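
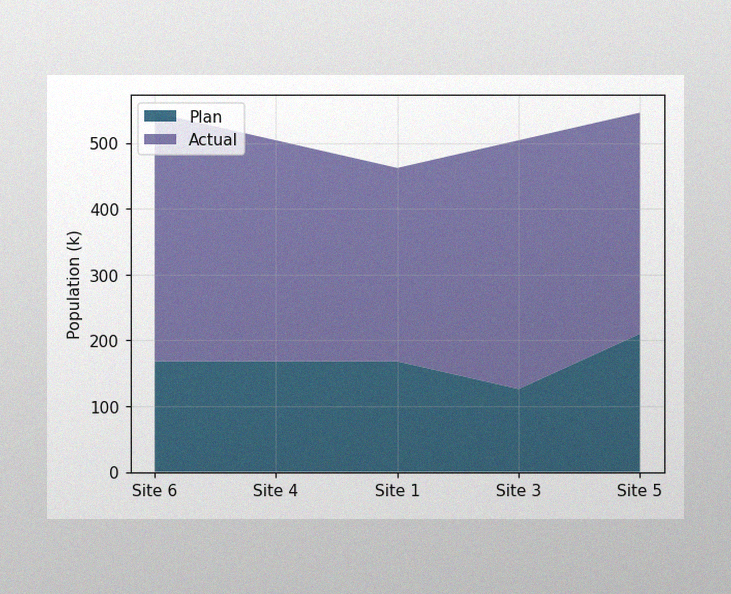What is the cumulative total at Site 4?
The image has some photo noise and uneven lighting. The stacked total at Site 4 reaches 504k.

504k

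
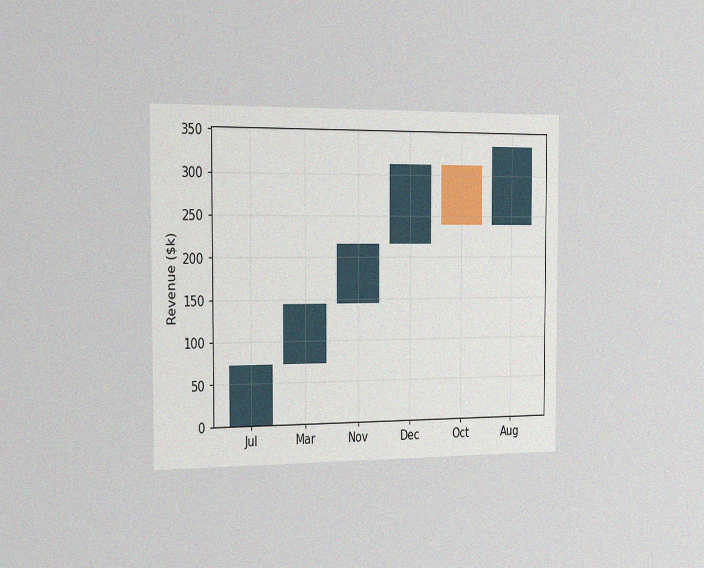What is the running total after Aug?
$336k

The chart is viewed slightly from the left, with some photo noise. After Aug the running total reaches $336k.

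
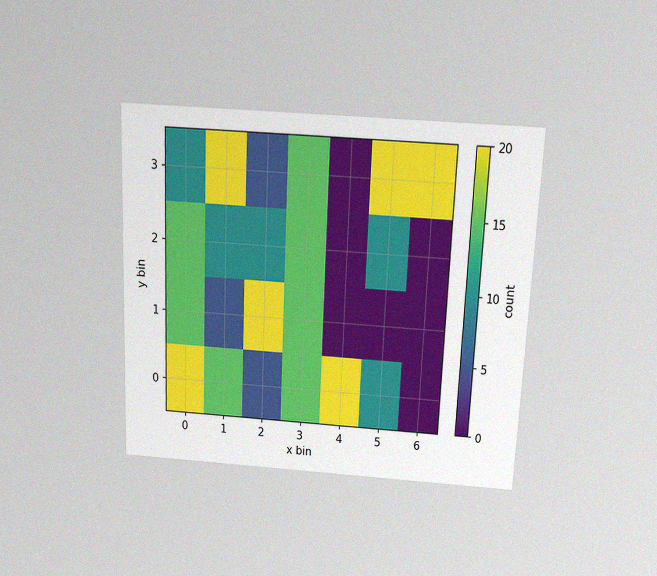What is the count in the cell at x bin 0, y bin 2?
15

The chart is tilted about 2° clockwise and viewed slightly from above, with some photo noise. Matching the cell (0, 2) against the colorbar gives 15.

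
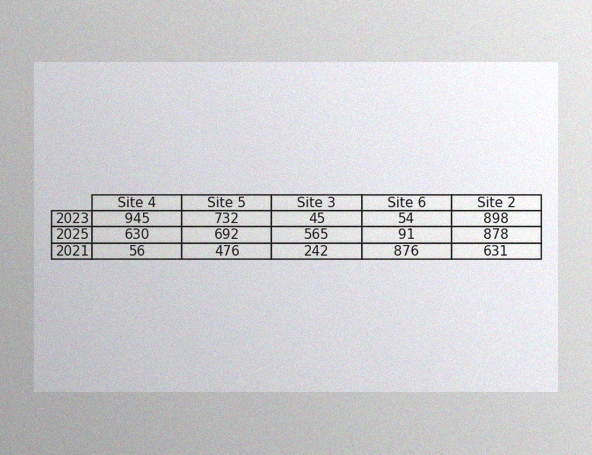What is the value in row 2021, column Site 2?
The image has some photo noise and uneven lighting. The (2021, Site 2) cell reads 631.

631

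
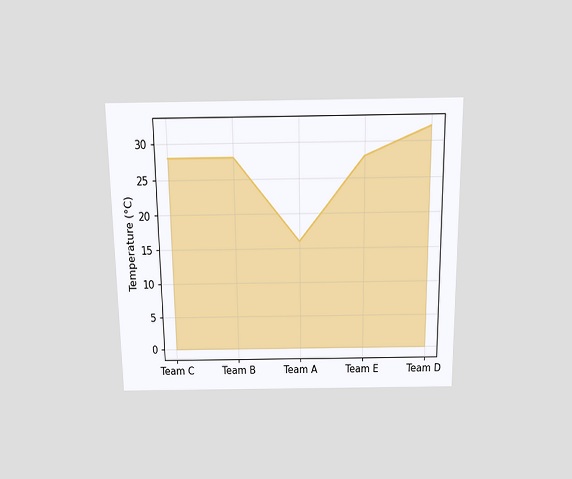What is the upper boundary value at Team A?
16°C

The chart is viewed slightly from above. At Team A the upper boundary is at 16°C.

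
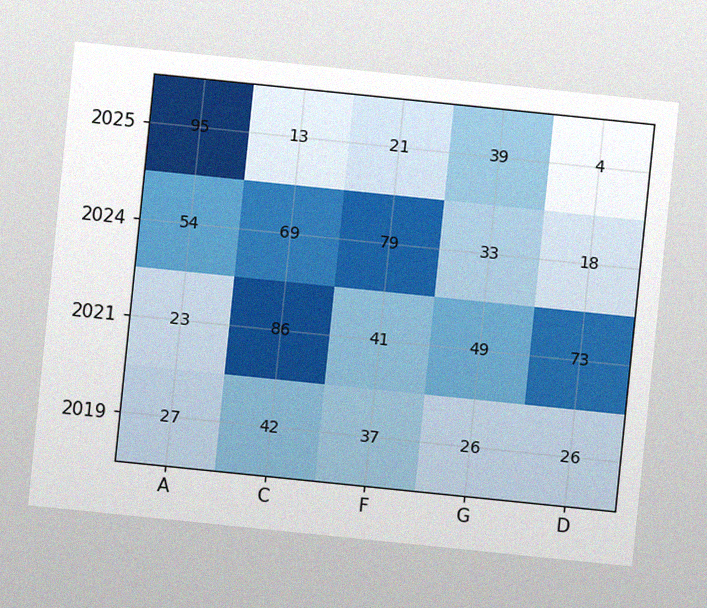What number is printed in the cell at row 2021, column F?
41

The chart is tilted about 6° clockwise, with some photo noise. The (2021, F) cell reads 41.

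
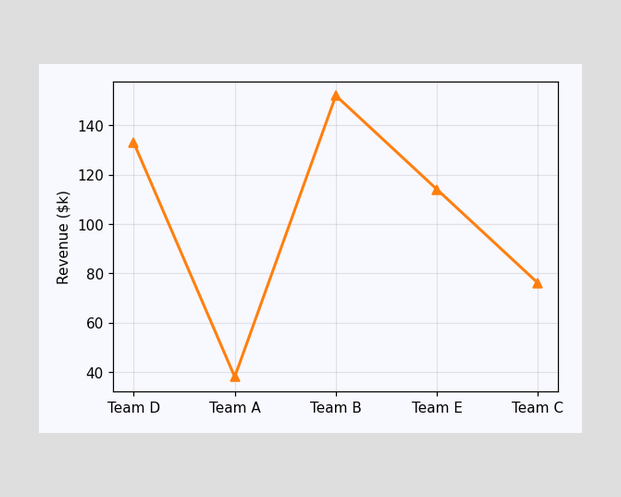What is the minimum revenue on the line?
$38k

The lowest point is at Team A, and reading across to the y-axis gives $38k.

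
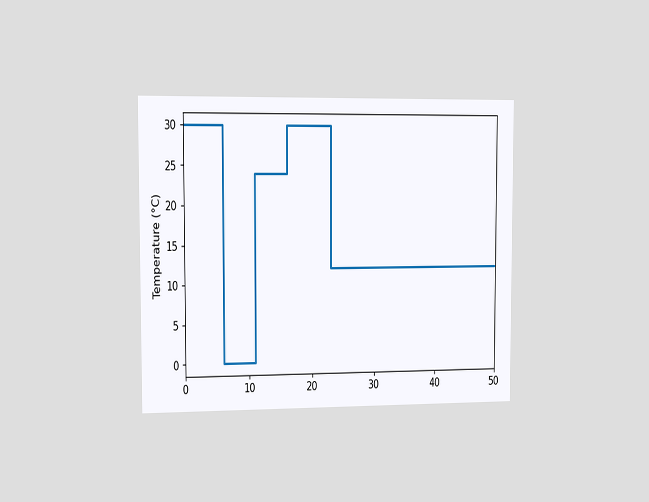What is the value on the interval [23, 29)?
The chart is viewed slightly from the left. On [23, 29) the step sits at 12°C.

12°C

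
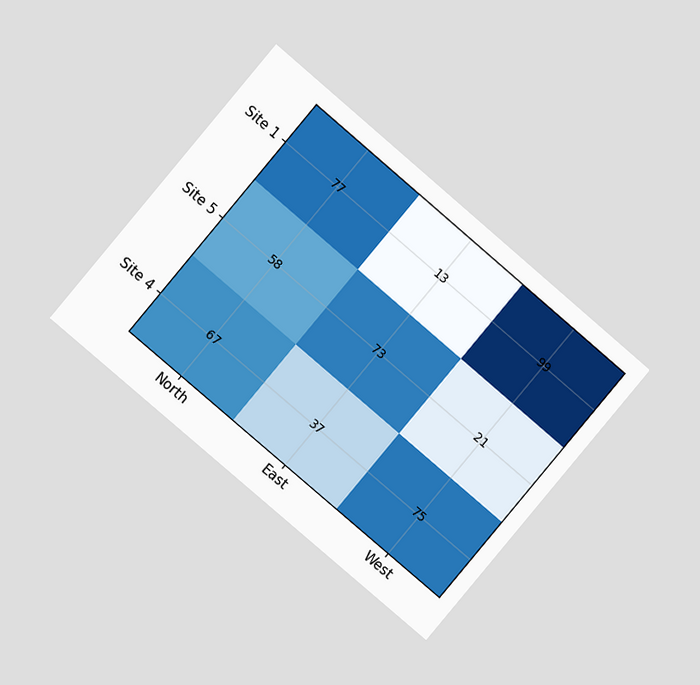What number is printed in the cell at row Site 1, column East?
The chart is tilted about 40° clockwise and viewed at a slight angle. The (Site 1, East) cell reads 13.

13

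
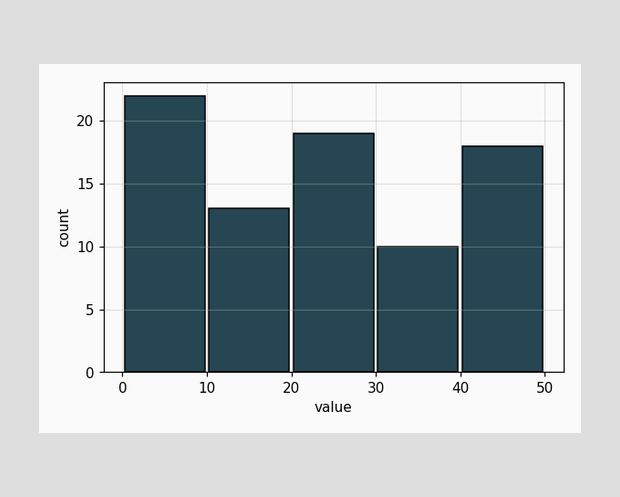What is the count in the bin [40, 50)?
18

The [40, 50) bin has height 18.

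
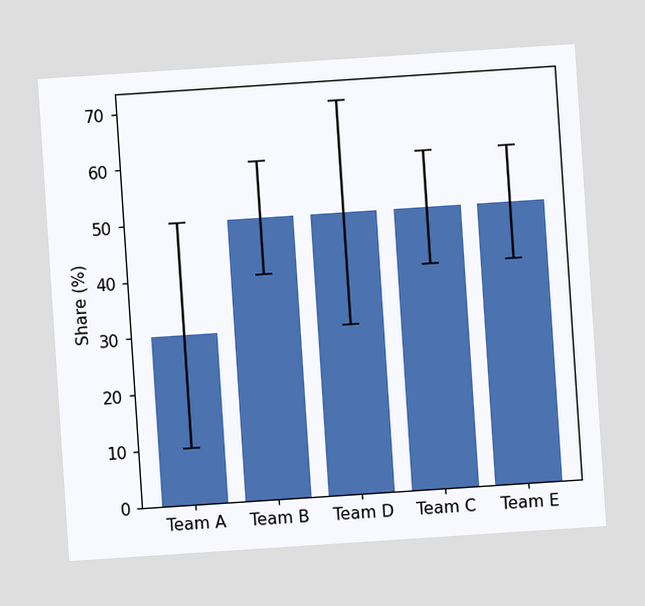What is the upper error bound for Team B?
The chart is tilted about 4° counter-clockwise. The Team B bar's upper whisker reaches 60%.

60%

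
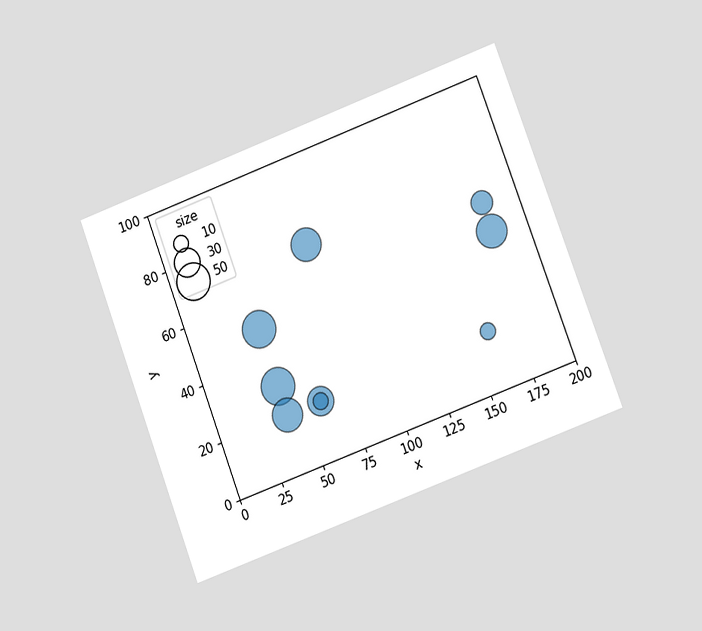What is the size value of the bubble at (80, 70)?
40

The chart is tilted about 21° counter-clockwise and viewed at a slight angle. Matching the bubble at (80, 70) against the size legend gives 40.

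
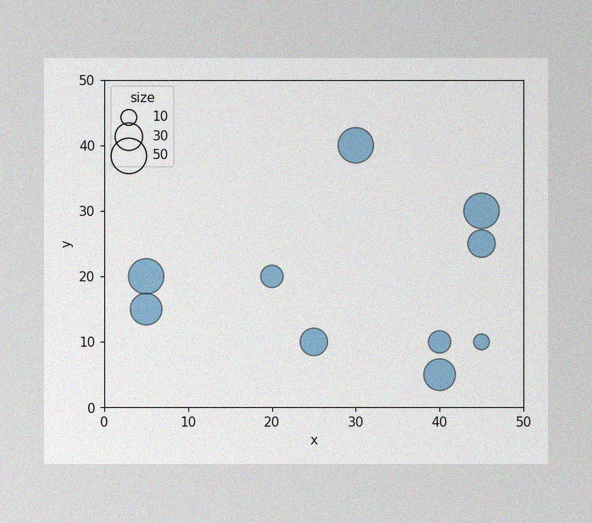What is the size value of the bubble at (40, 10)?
The image has some photo noise and uneven lighting. Matching the bubble at (40, 10) against the size legend gives 20.

20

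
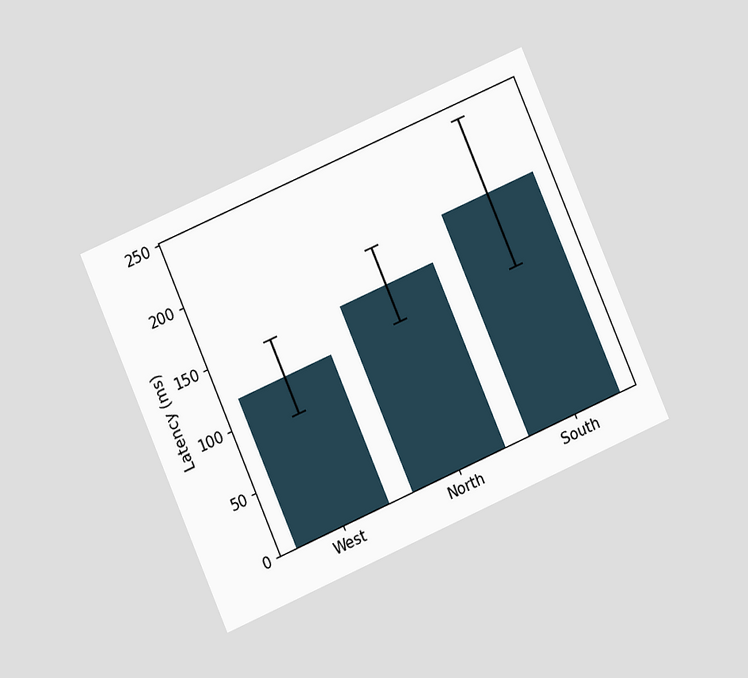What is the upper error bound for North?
180ms

The chart is tilted about 23° counter-clockwise and viewed at a slight angle. The North bar's upper whisker reaches 180ms.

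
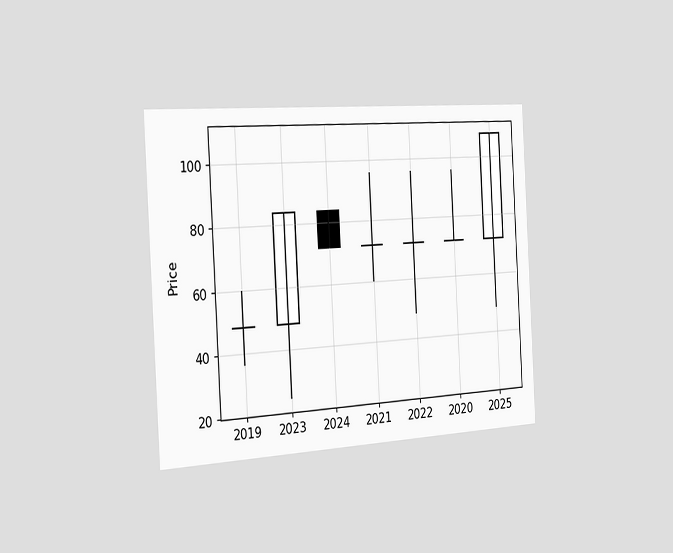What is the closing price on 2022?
72

The chart is tilted about 3° counter-clockwise and viewed slightly from the left. The 2022 candle closes at 72.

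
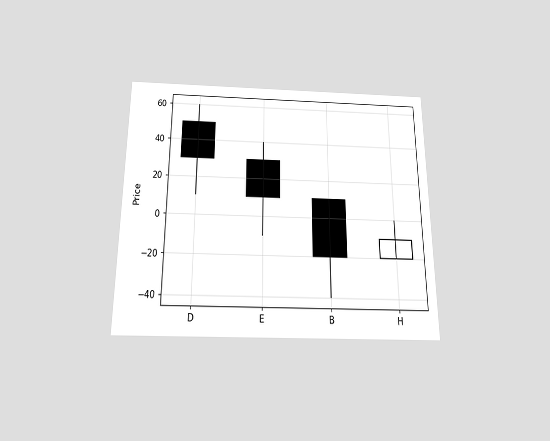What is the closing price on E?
The chart is viewed slightly from below. The E candle closes at 10.

10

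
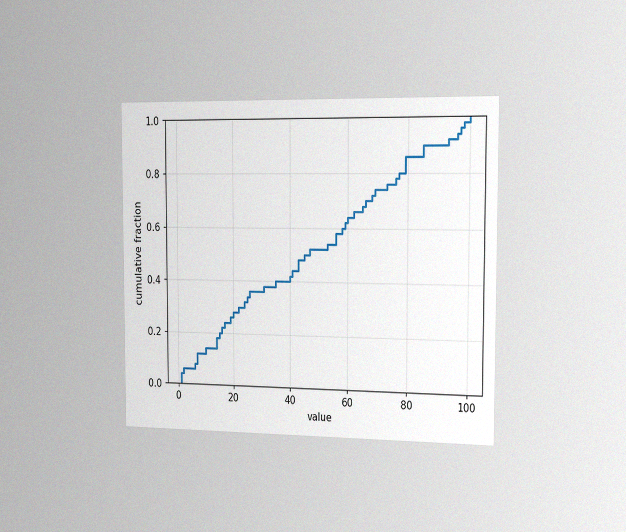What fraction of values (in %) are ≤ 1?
4%

The chart is viewed slightly from the right, with some photo noise. At x=1 the ECDF step is at 4%.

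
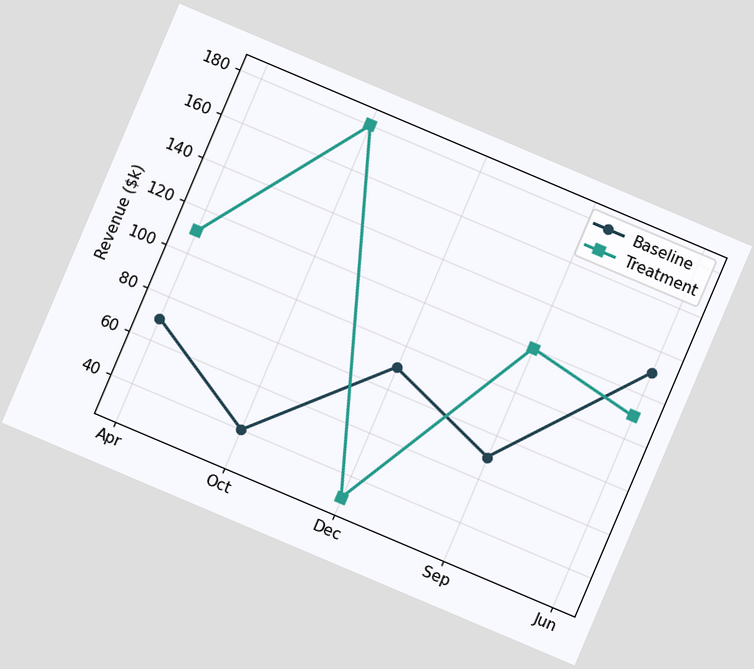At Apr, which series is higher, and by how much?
Treatment, by $40k

The chart is tilted about 23° clockwise. At Apr, Treatment sits above the other line by $40k.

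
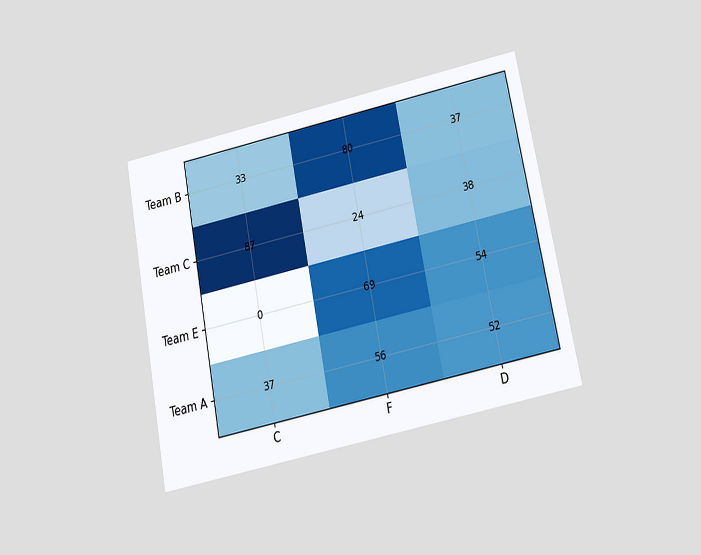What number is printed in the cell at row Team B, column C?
33

The chart is tilted about 11° counter-clockwise and viewed slightly from below. The (Team B, C) cell reads 33.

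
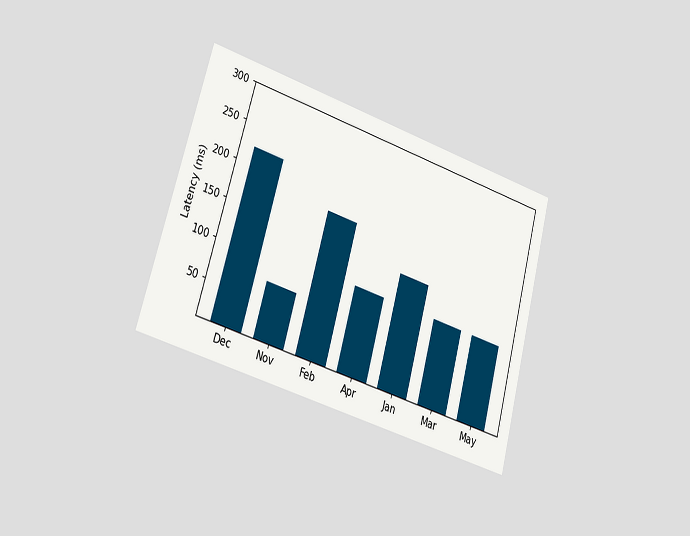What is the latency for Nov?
74ms

The chart is tilted about 16° clockwise and viewed slightly from the left. Reading along the chart's y-axis, the Nov bar reaches 74ms.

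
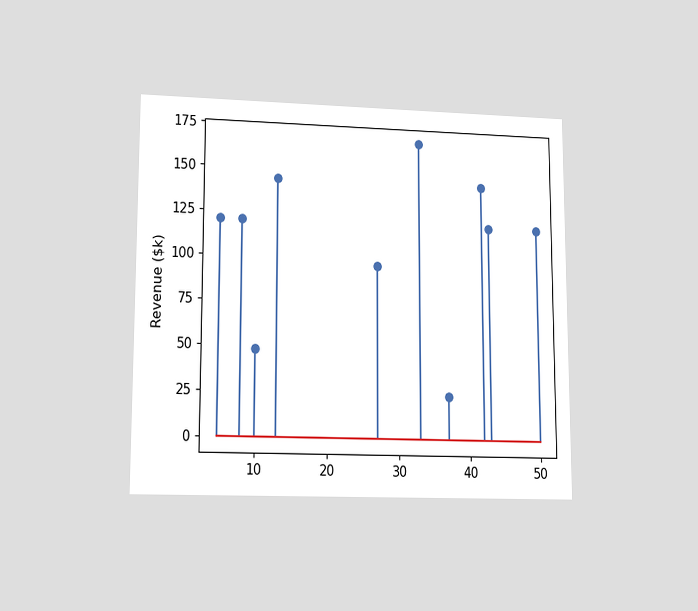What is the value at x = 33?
$168k

The chart is viewed at a slight angle. The stem at x=33 reaches $168k.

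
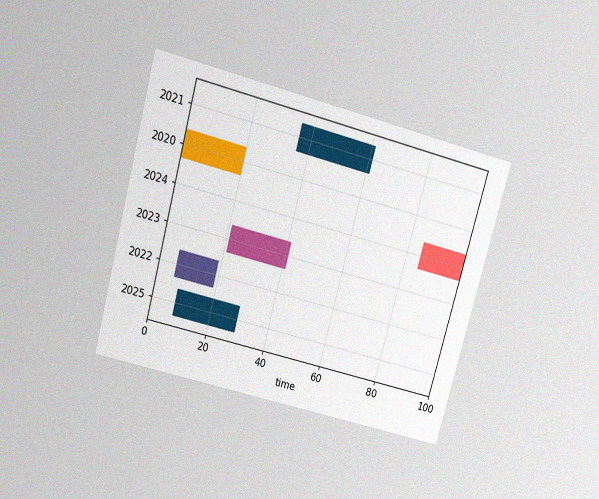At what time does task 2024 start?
The chart is tilted about 15° clockwise and viewed slightly from above, with some photo noise. The 2024 bar begins at t=85.

85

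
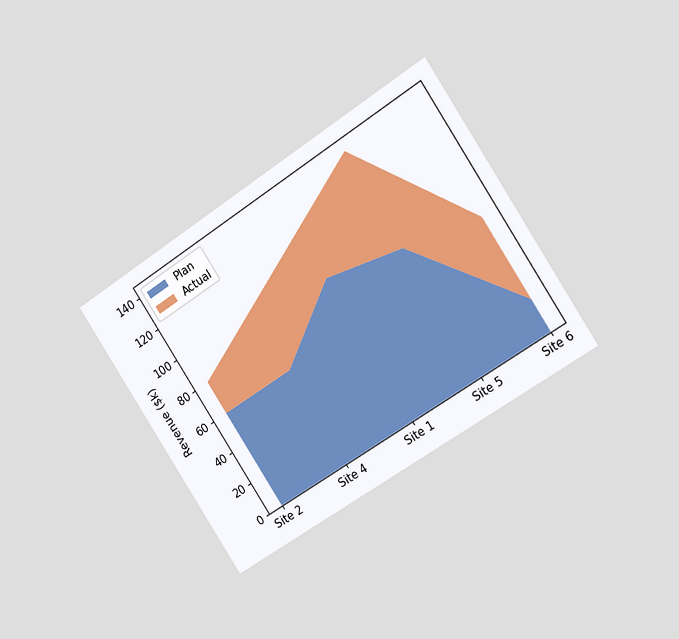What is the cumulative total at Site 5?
$140k

The chart is tilted about 33° counter-clockwise and viewed slightly from the right. The stacked total at Site 5 reaches $140k.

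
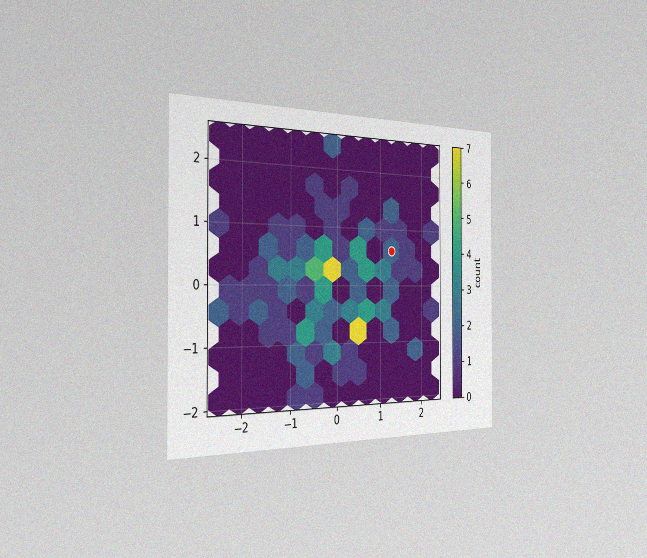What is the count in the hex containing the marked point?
The chart is viewed slightly from the left, with some photo noise. The marked hex reads 2 on the colorbar.

2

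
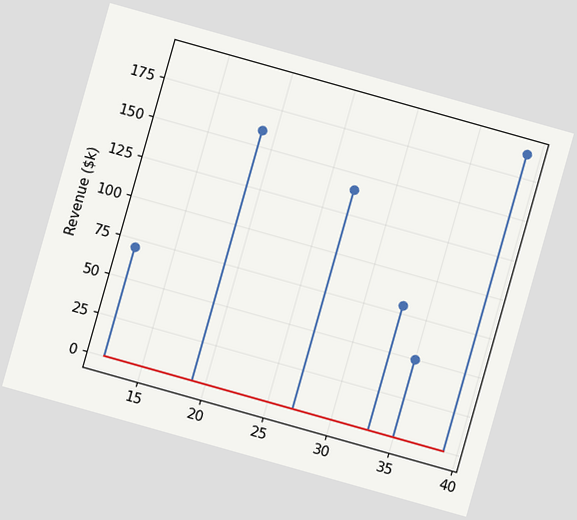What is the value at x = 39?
$190k

The chart is tilted about 16° clockwise. The stem at x=39 reaches $190k.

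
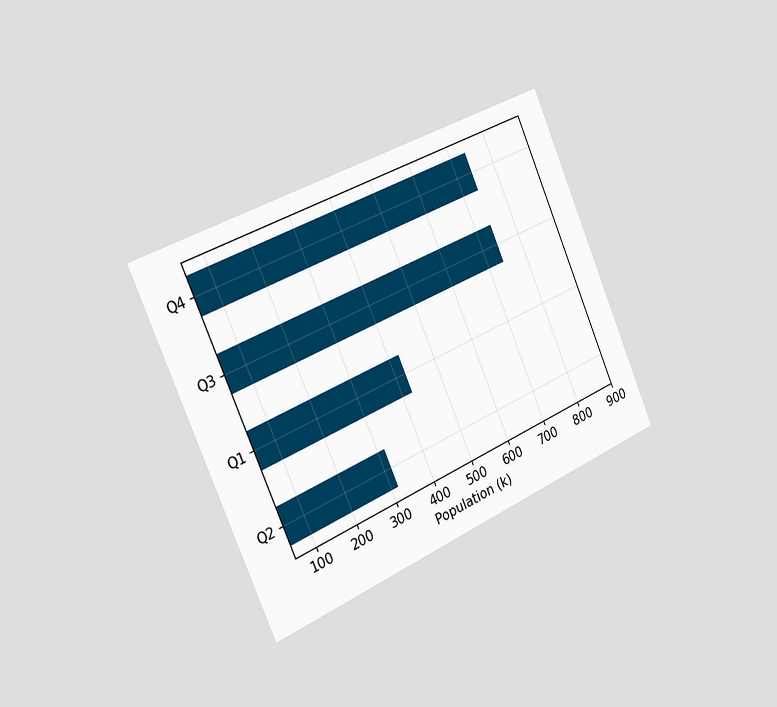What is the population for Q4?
742k

The chart is tilted about 24° counter-clockwise and viewed slightly from the left. Reading along the chart's x-axis, the Q4 bar reaches 742k.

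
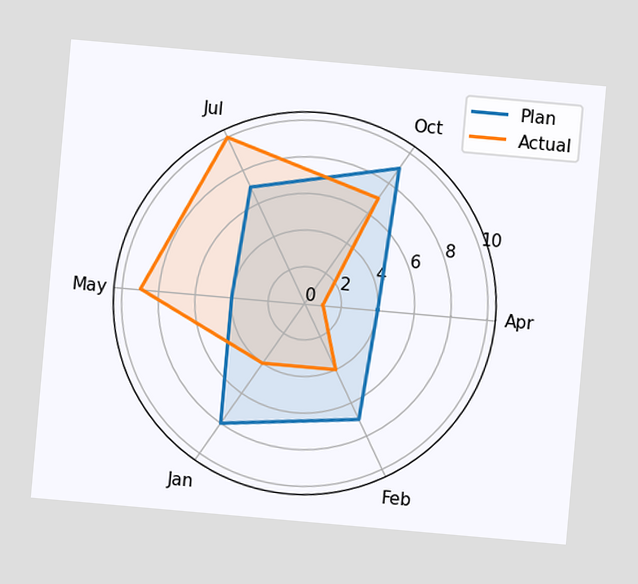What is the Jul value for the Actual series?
The chart is tilted about 5° clockwise. On the Jul axis, Actual reaches 10.

10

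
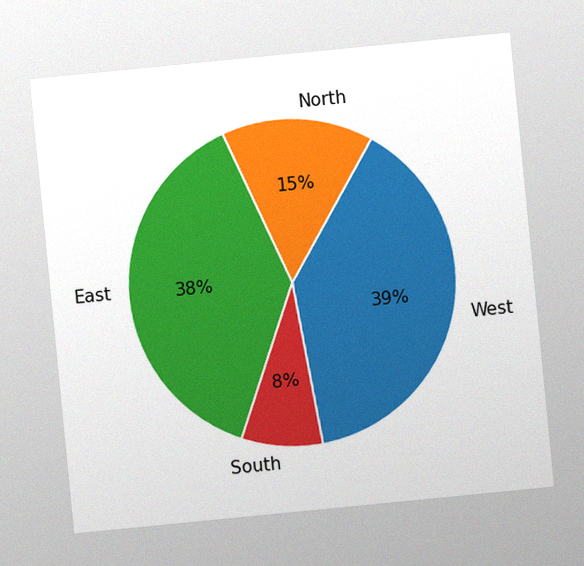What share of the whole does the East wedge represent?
The chart is tilted about 6° counter-clockwise, with some photo noise. The East slice takes up 38% of the pie.

38%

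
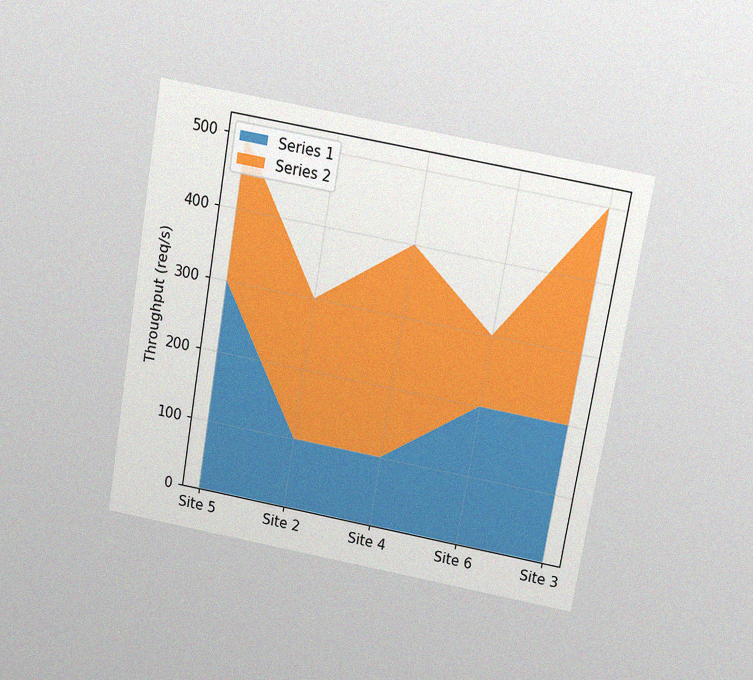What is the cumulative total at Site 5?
The chart is tilted about 10° clockwise and viewed slightly from above, with some photo noise. The stacked total at Site 5 reaches 500req/s.

500req/s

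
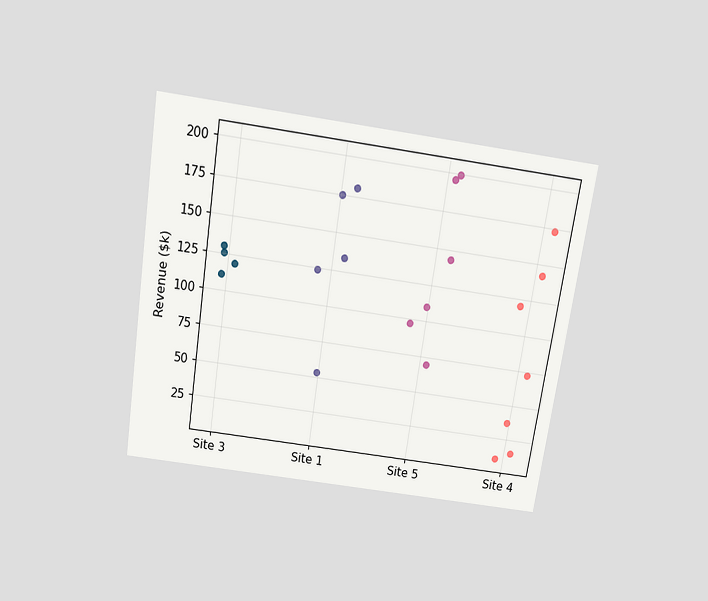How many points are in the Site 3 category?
4

The chart is tilted about 9° clockwise and viewed slightly from above. Counting the markers in the Site 3 column gives 4.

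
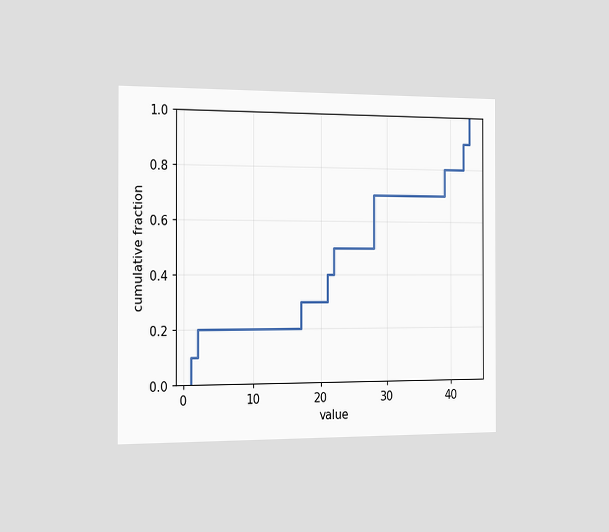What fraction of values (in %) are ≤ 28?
70%

The chart is viewed slightly from the left. At x=28 the ECDF step is at 70%.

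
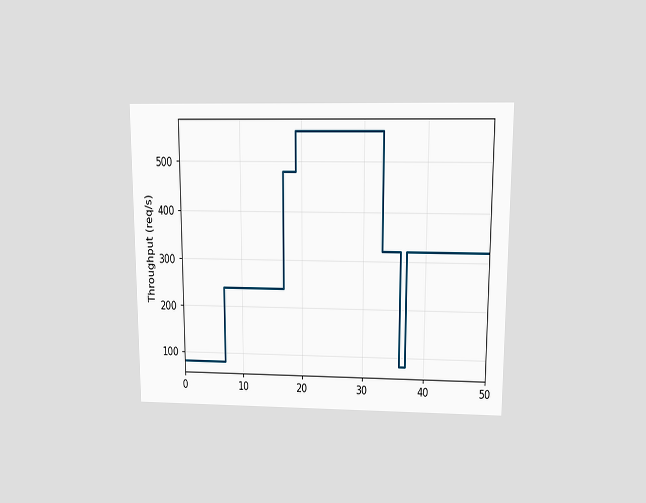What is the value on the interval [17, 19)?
The chart is viewed slightly from above. On [17, 19) the step sits at 480req/s.

480req/s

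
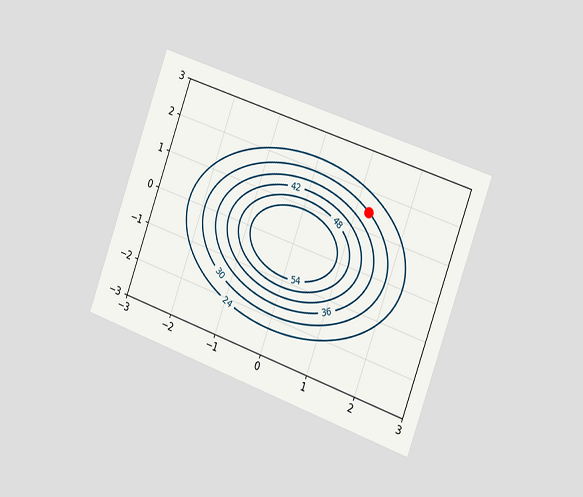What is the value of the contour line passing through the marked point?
The chart is tilted about 20° clockwise and viewed slightly from the right. The marked point sits on the contour labelled 30.

30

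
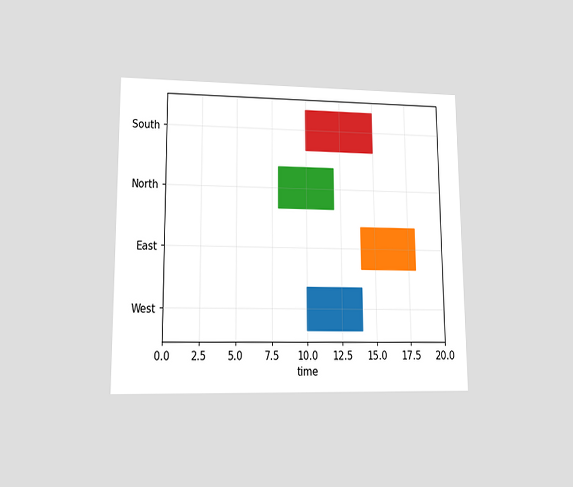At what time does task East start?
The chart is viewed at a slight angle. The East bar begins at t=14.

14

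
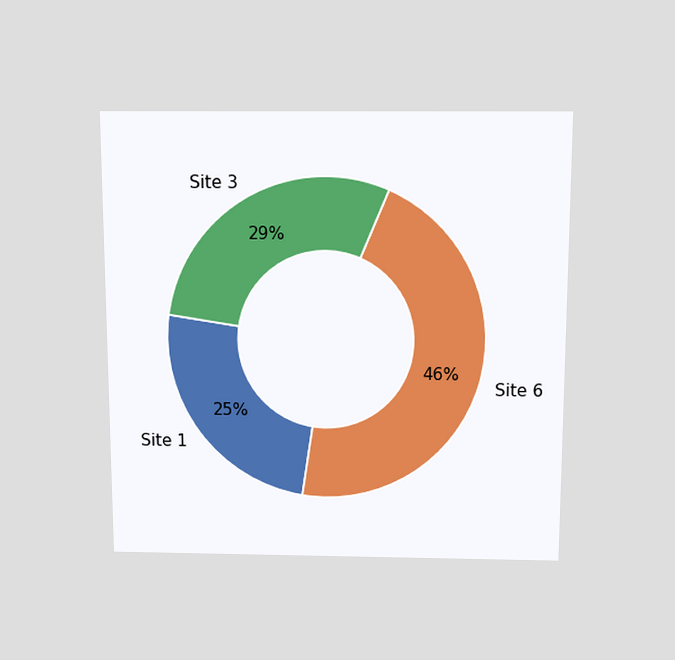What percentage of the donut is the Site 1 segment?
The chart is viewed slightly from above. The Site 1 segment takes up 25% of the ring.

25%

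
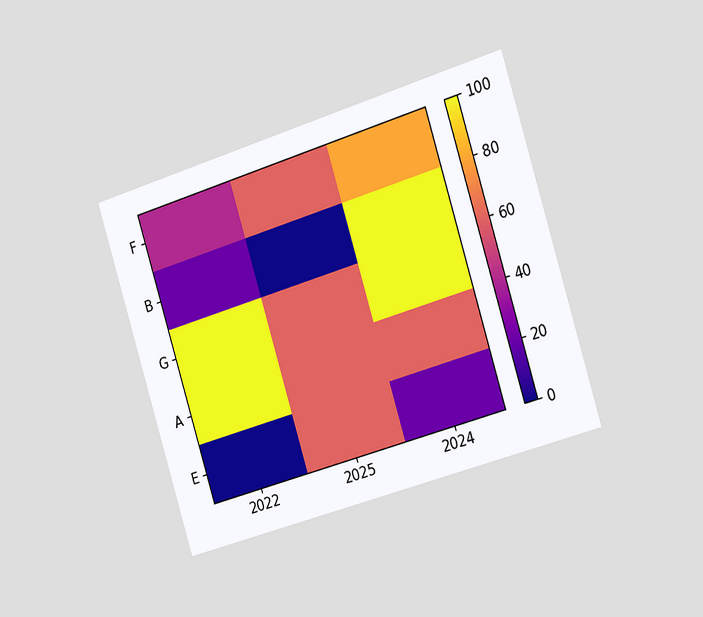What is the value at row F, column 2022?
40

The chart is tilted about 17° counter-clockwise and viewed slightly from the right. Matching cell (F, 2022) against the colorbar gives 40.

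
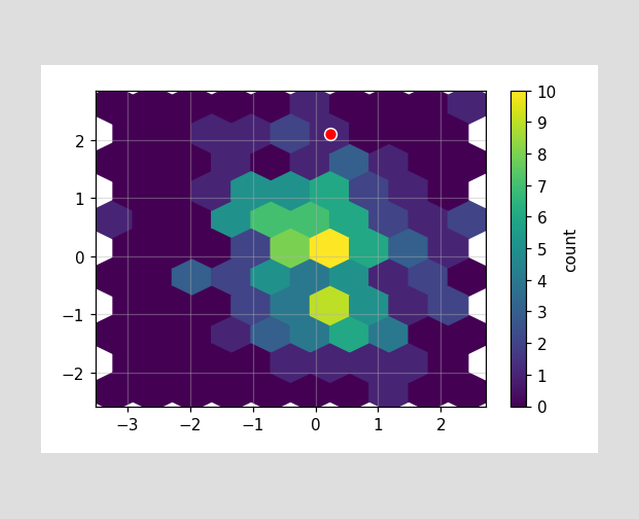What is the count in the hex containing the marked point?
The marked hex reads 1 on the colorbar.

1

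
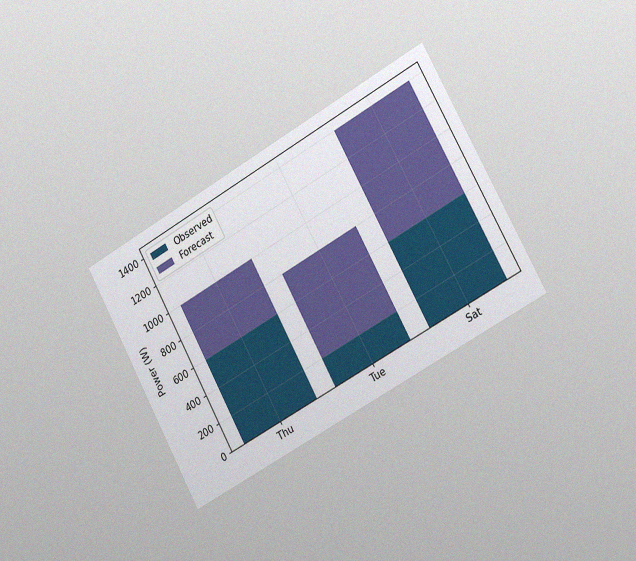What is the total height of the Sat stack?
1400W

The chart is tilted about 29° counter-clockwise and viewed slightly from the right, with some photo noise. The Sat stack's top reaches 1400W on the y-axis.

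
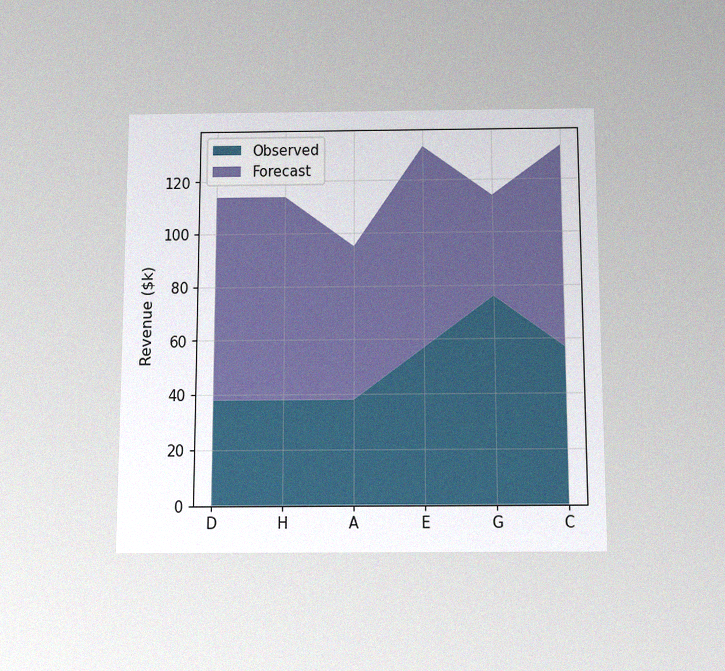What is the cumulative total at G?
The chart is viewed slightly from below, with some photo noise. The stacked total at G reaches $114k.

$114k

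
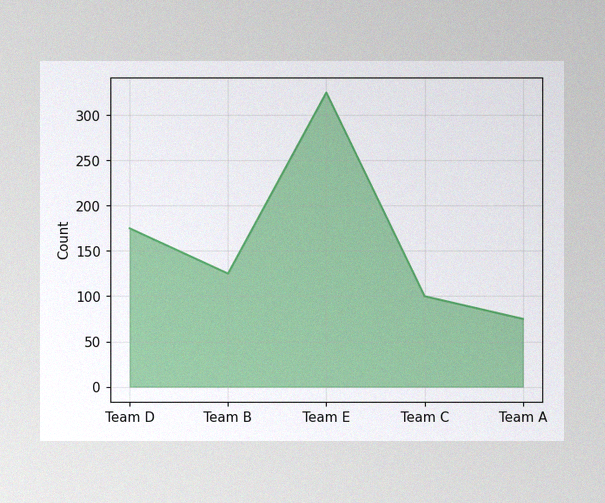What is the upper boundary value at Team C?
100

The image has some photo noise and uneven lighting. At Team C the upper boundary is at 100.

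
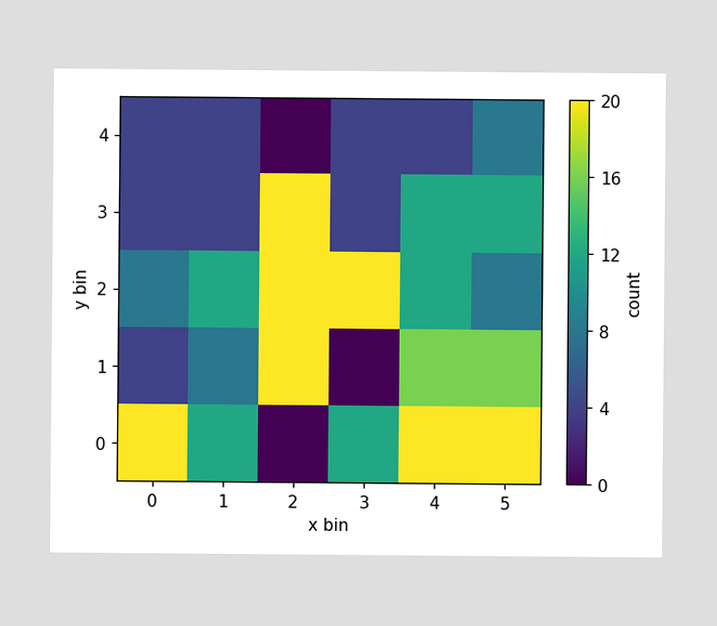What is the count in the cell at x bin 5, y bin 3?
12

Matching the cell (5, 3) against the colorbar gives 12.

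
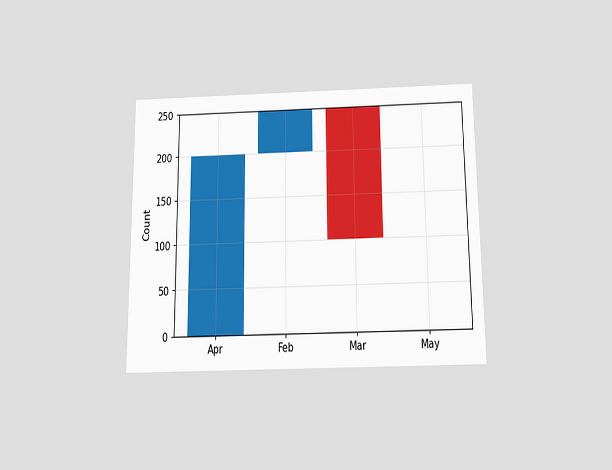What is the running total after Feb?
The chart is viewed slightly from below. After Feb the running total reaches 250.

250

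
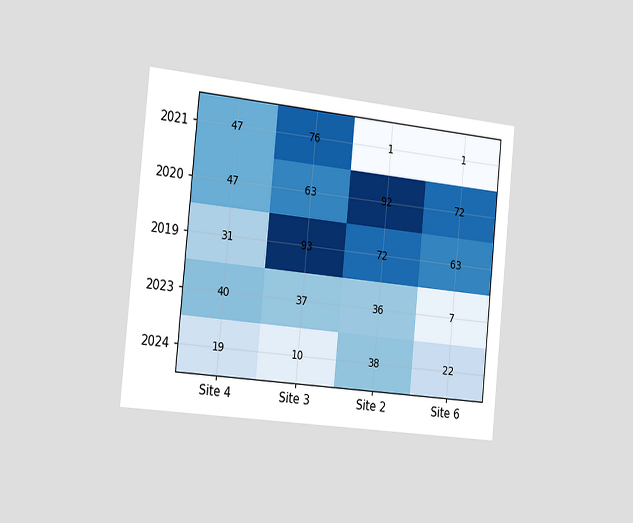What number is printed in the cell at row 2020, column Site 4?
The chart is tilted about 6° clockwise and viewed slightly from the left. The (2020, Site 4) cell reads 47.

47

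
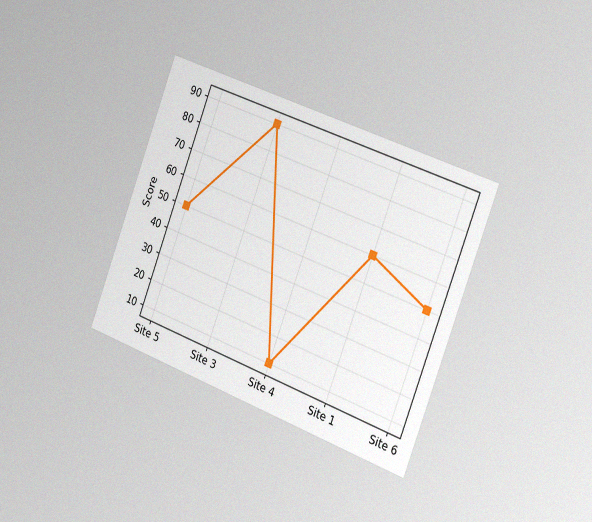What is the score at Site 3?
The chart is tilted about 21° clockwise and viewed slightly from the right, with some photo noise. At Site 3, the line is at 90.

90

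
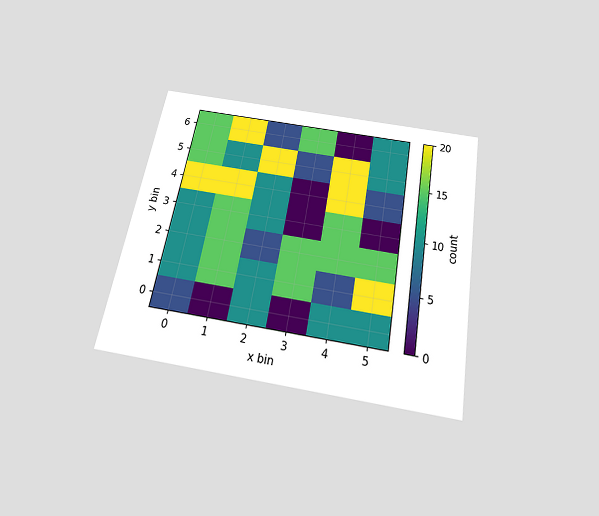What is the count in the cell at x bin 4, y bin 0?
The chart is tilted about 10° clockwise and viewed slightly from below. Matching the cell (4, 0) against the colorbar gives 10.

10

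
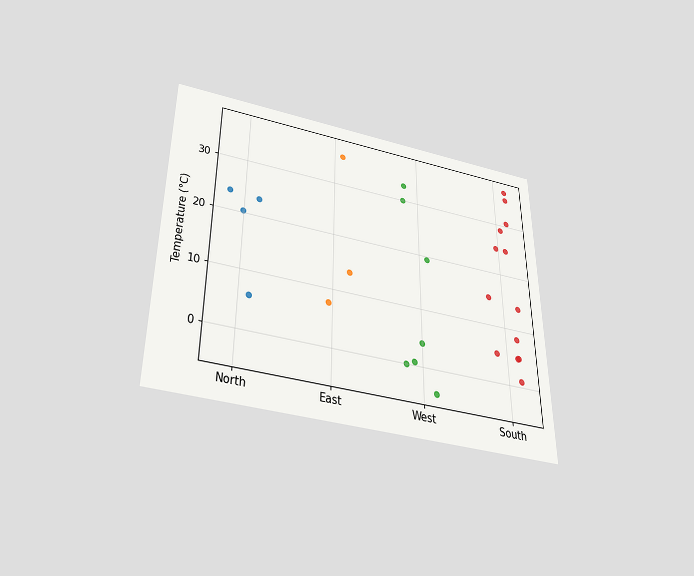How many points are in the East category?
3

The chart is viewed slightly from below. Counting the markers in the East column gives 3.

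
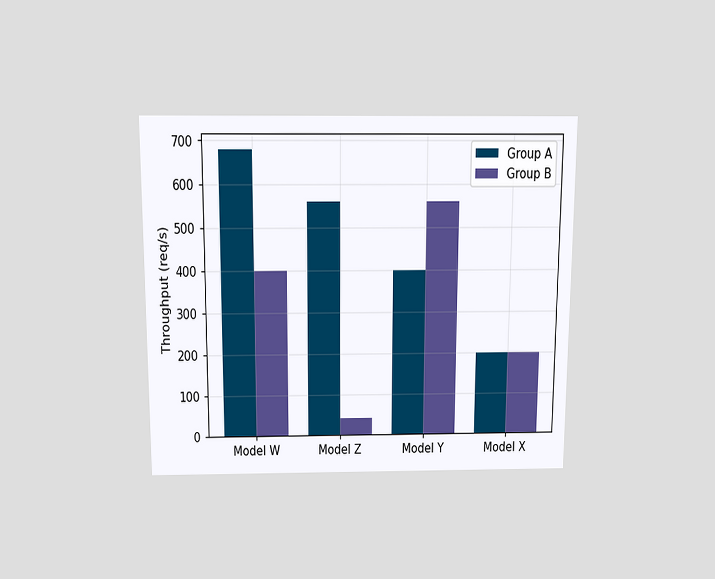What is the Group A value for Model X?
The chart is viewed slightly from above. The Group A bar at Model X reaches 200req/s on the y-axis.

200req/s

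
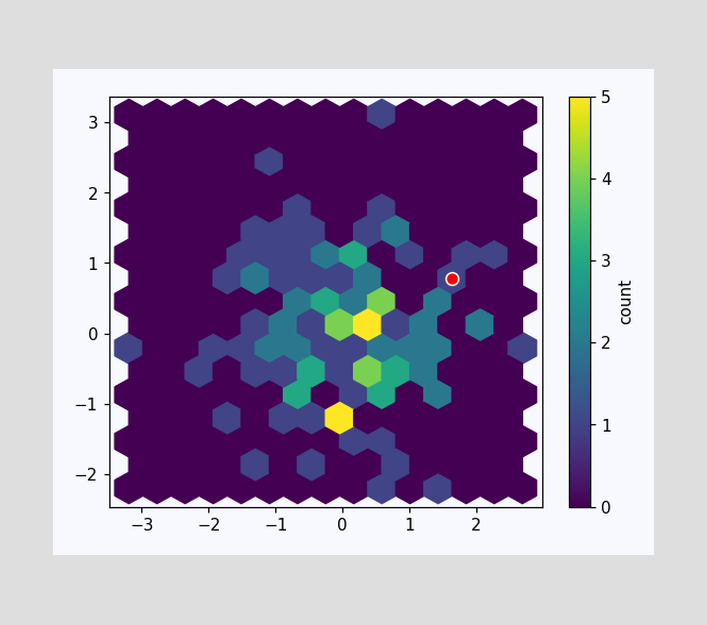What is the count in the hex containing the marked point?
1

The marked hex reads 1 on the colorbar.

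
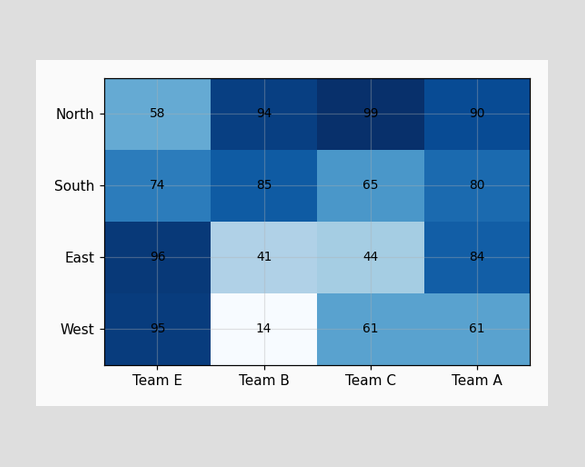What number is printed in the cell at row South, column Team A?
The (South, Team A) cell reads 80.

80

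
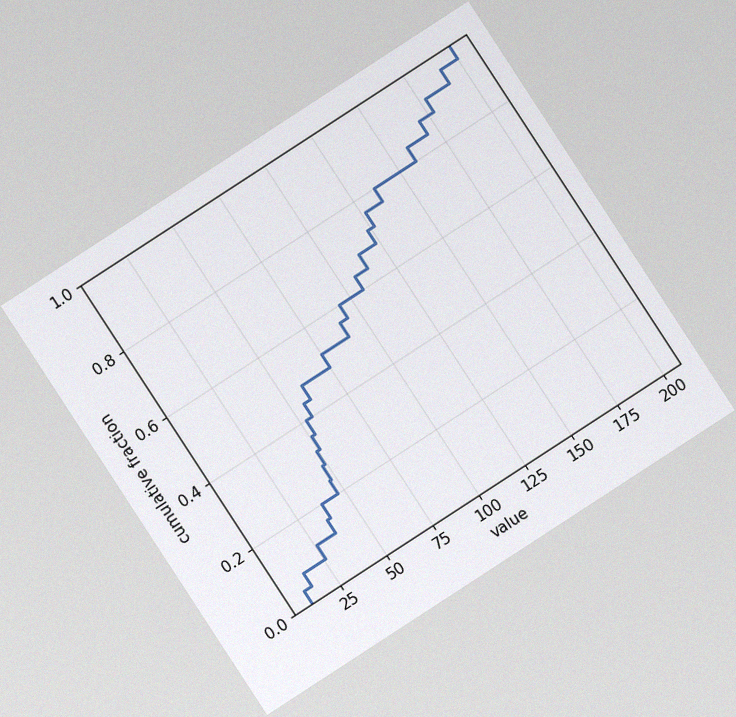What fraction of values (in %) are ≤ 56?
44%

The chart is tilted about 33° counter-clockwise, with some photo noise. At x=56 the ECDF step is at 44%.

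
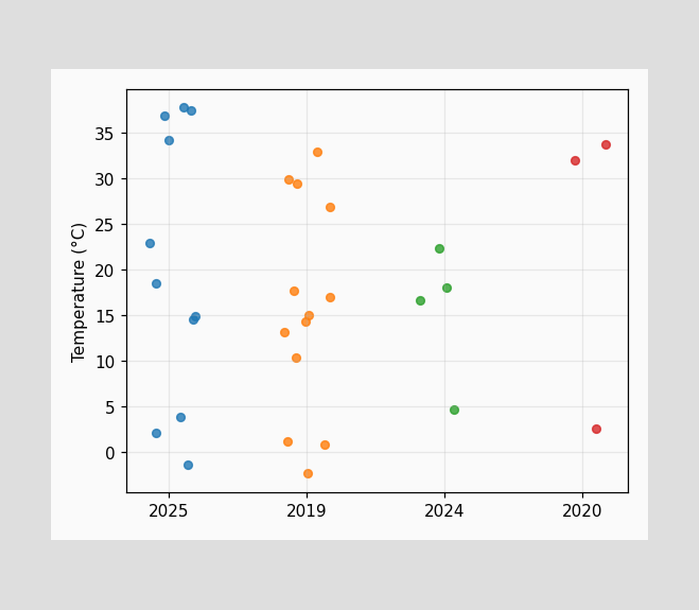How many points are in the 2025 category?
Counting the markers in the 2025 column gives 11.

11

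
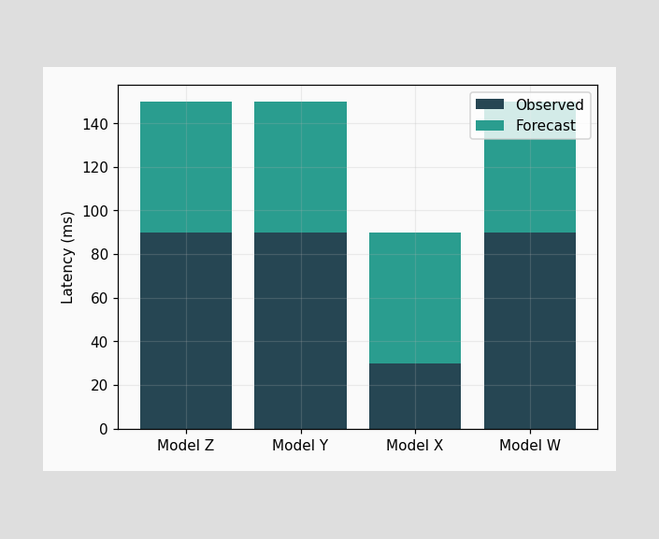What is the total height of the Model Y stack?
150ms

The Model Y stack's top reaches 150ms on the y-axis.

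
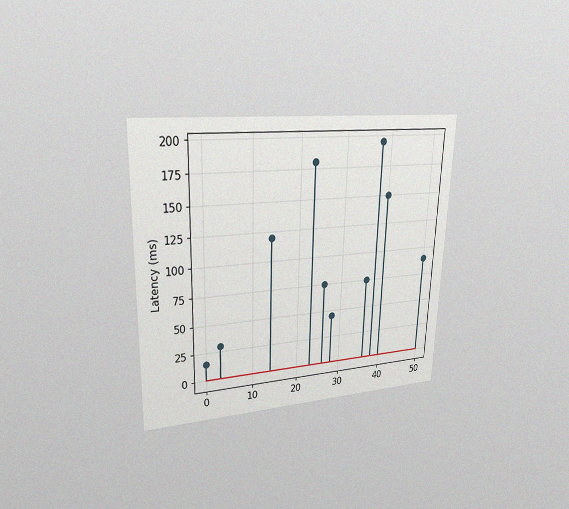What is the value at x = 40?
150ms

The chart is viewed at a slight angle, with some photo noise. The stem at x=40 reaches 150ms.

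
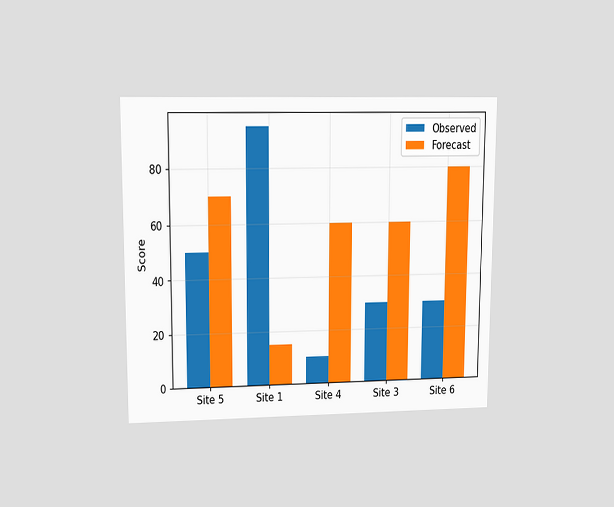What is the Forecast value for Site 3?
60

The chart is viewed at a slight angle. The Forecast bar at Site 3 reaches 60 on the y-axis.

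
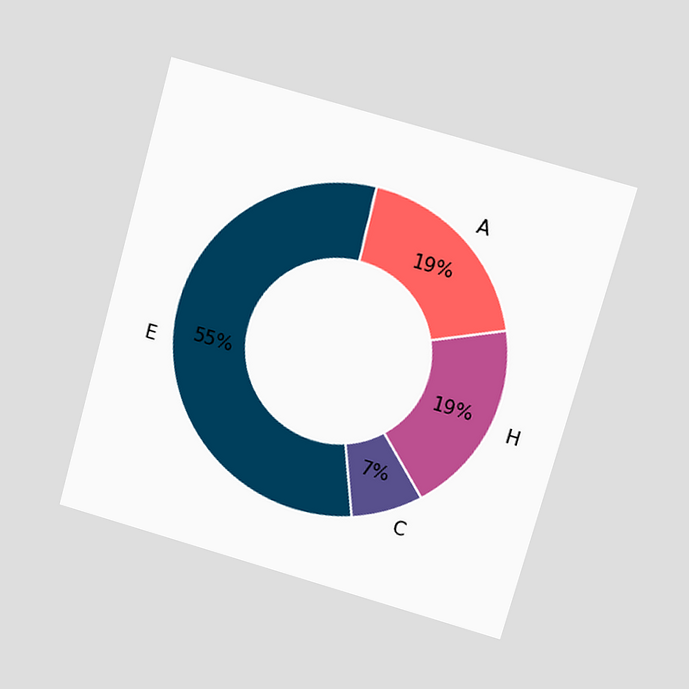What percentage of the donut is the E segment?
The chart is tilted about 15° clockwise and viewed at a slight angle. The E segment takes up 55% of the ring.

55%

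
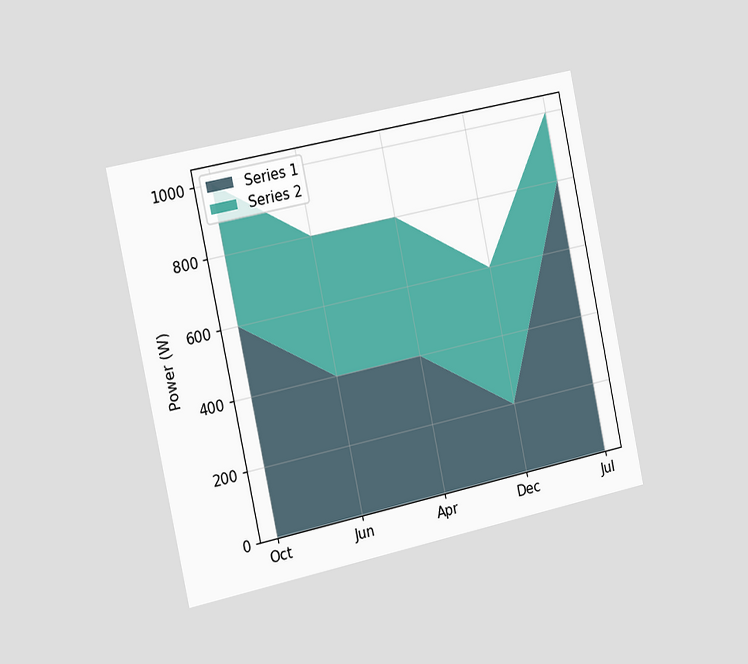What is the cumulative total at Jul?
The chart is tilted about 12° counter-clockwise and viewed slightly from the left. The stacked total at Jul reaches 1000W.

1000W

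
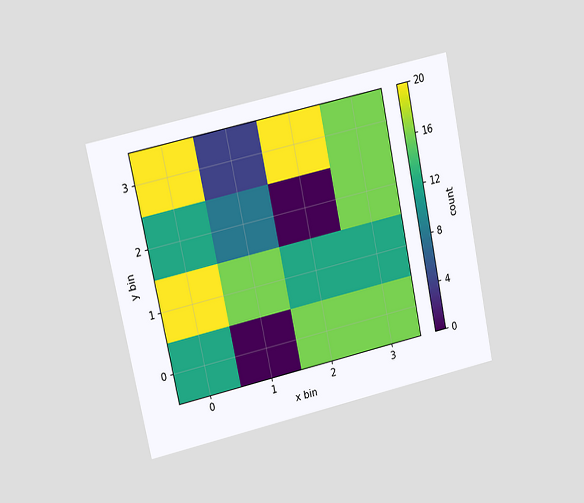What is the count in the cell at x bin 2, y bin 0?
16

The chart is tilted about 12° counter-clockwise and viewed at a slight angle. Matching the cell (2, 0) against the colorbar gives 16.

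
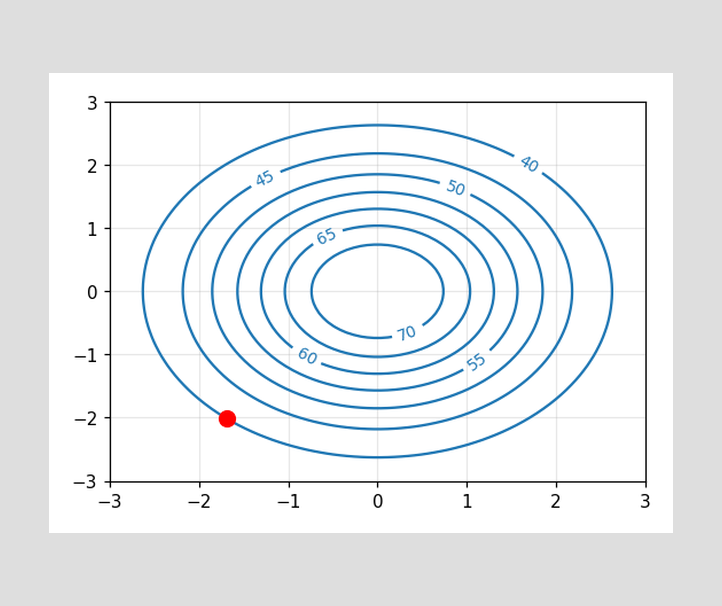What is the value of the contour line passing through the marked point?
The marked point sits on the contour labelled 40.

40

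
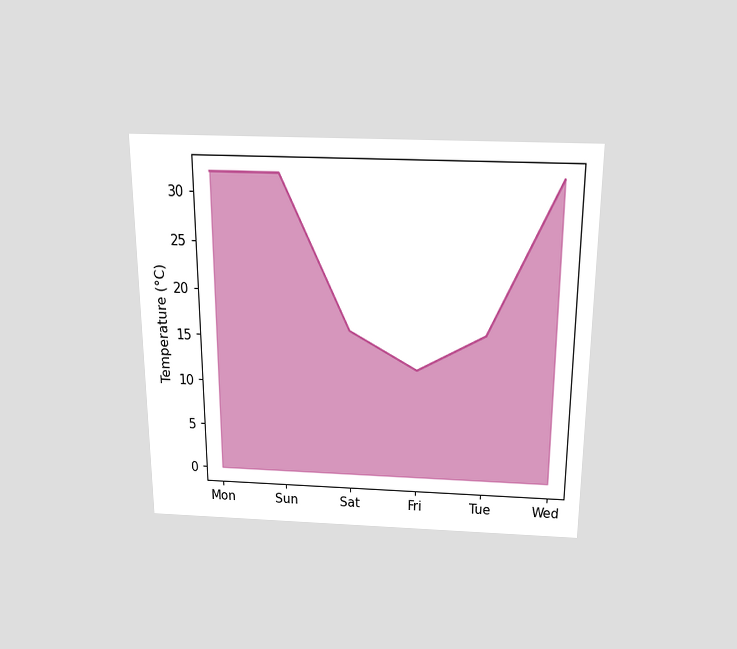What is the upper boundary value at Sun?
32°C

The chart is viewed slightly from above. At Sun the upper boundary is at 32°C.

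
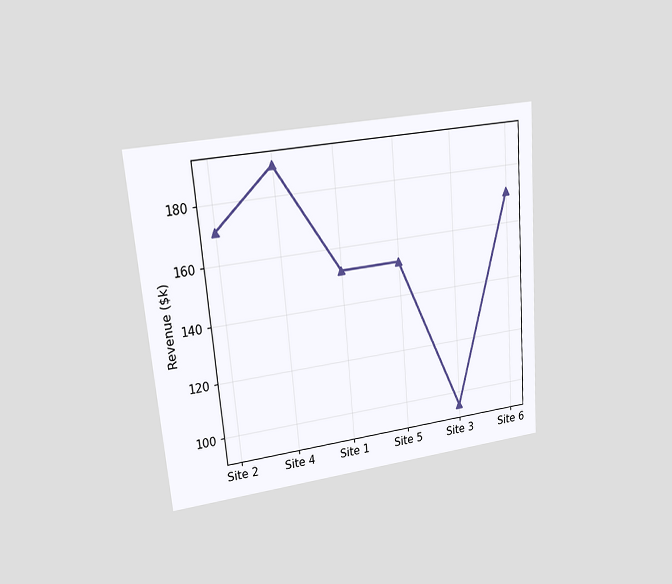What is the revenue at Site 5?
$152k

The chart is tilted about 5° counter-clockwise and viewed at a slight angle. At Site 5, the line is at $152k.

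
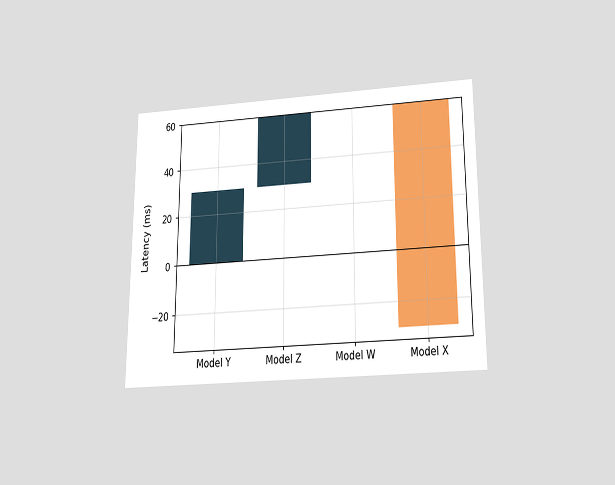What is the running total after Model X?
-30ms

The chart is viewed slightly from below. After Model X the running total reaches -30ms.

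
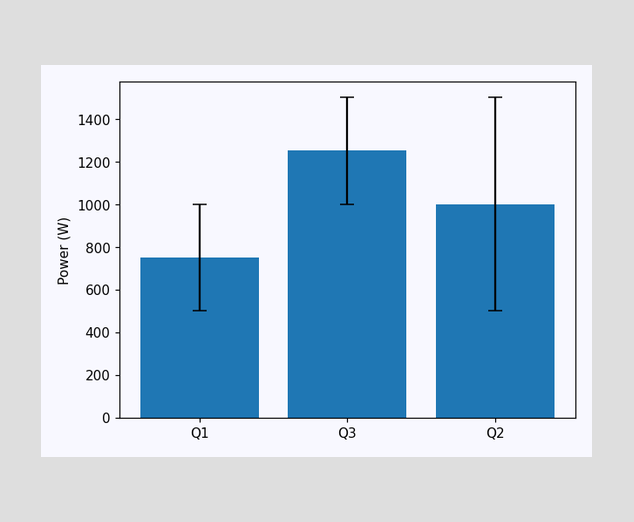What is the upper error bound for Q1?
The Q1 bar's upper whisker reaches 1000W.

1000W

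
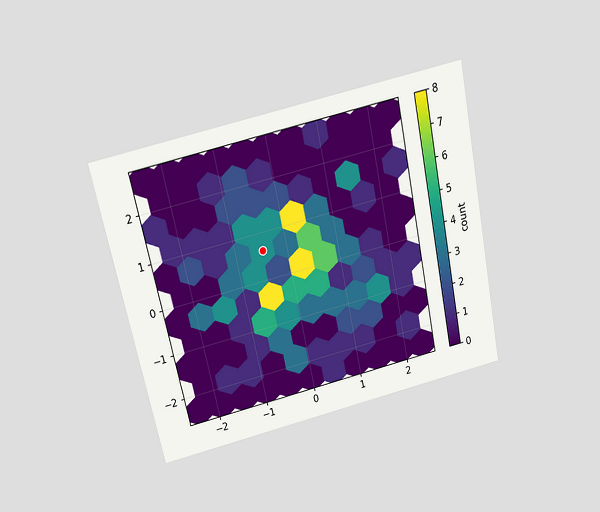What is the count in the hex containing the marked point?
4

The chart is tilted about 12° counter-clockwise and viewed slightly from above. The marked hex reads 4 on the colorbar.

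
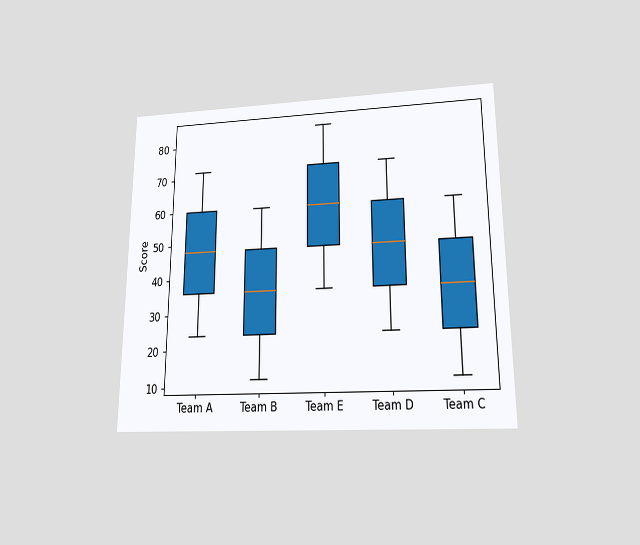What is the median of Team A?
The chart is viewed slightly from below. The median line in the Team A box sits at 48.

48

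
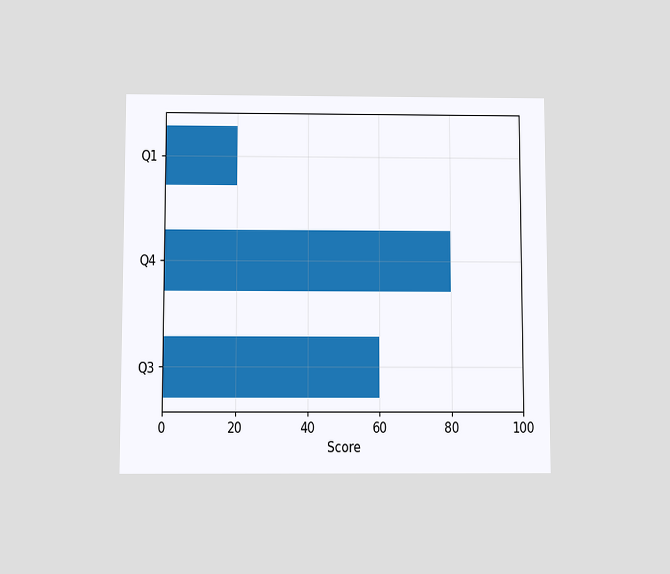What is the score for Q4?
The chart is viewed slightly from below. Reading along the chart's x-axis, the Q4 bar reaches 80.

80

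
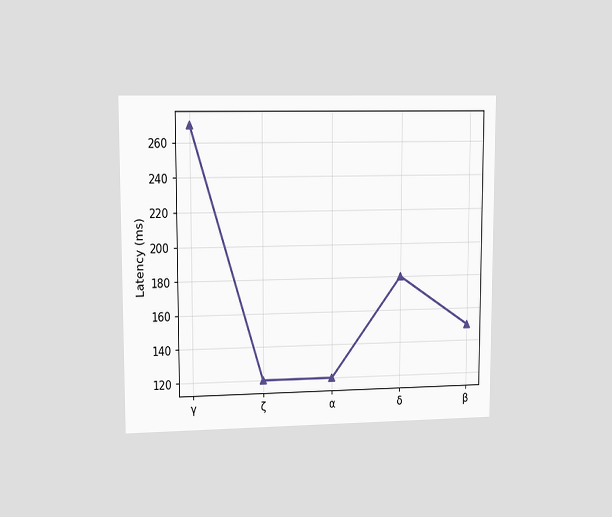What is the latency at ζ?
The chart is viewed at a slight angle. At ζ, the line is at 120ms.

120ms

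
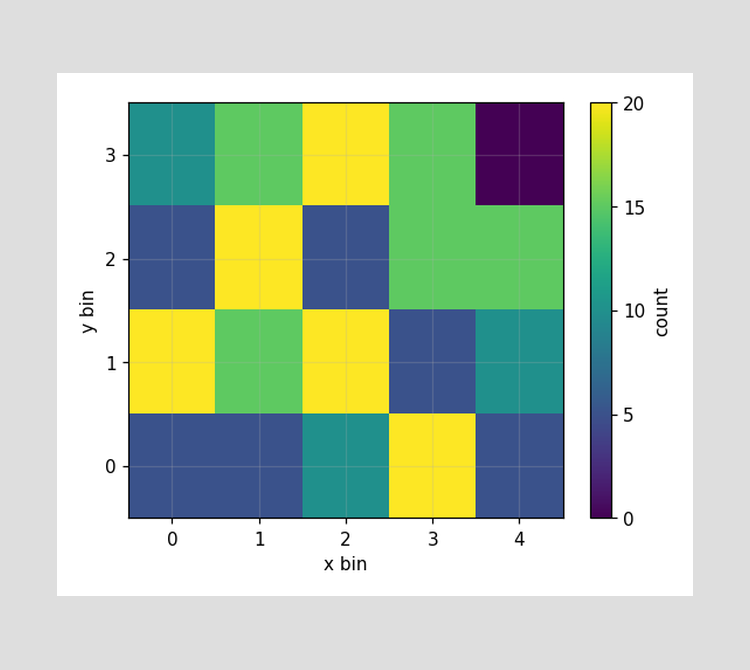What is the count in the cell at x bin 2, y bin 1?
20

Matching the cell (2, 1) against the colorbar gives 20.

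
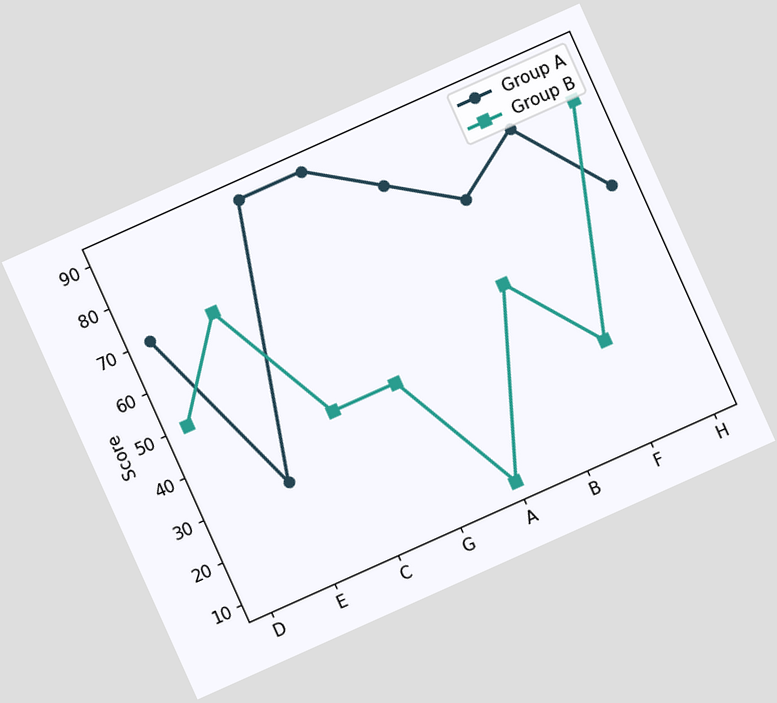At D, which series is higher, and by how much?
The chart is tilted about 24° counter-clockwise. At D, Group A sits above the other line by 20.

Group A, by 20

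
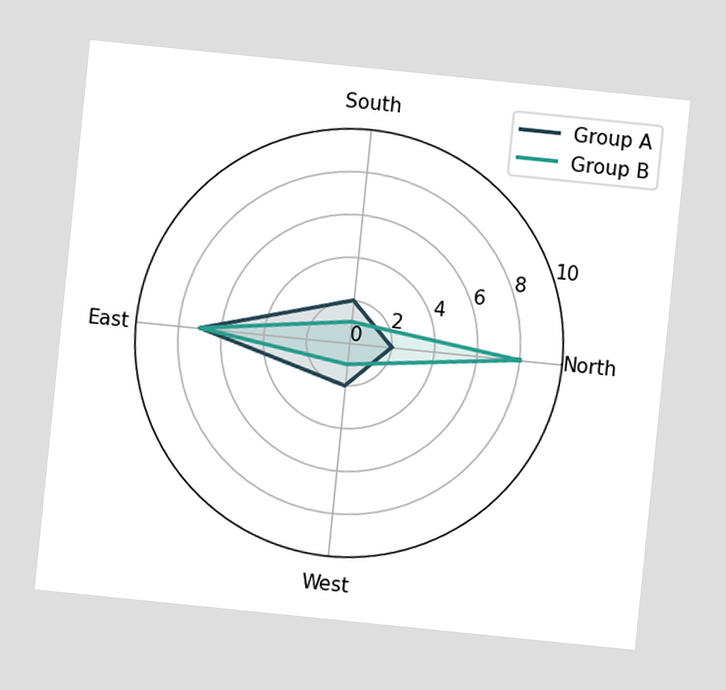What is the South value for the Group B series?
The chart is tilted about 6° clockwise. On the South axis, Group B reaches 1.

1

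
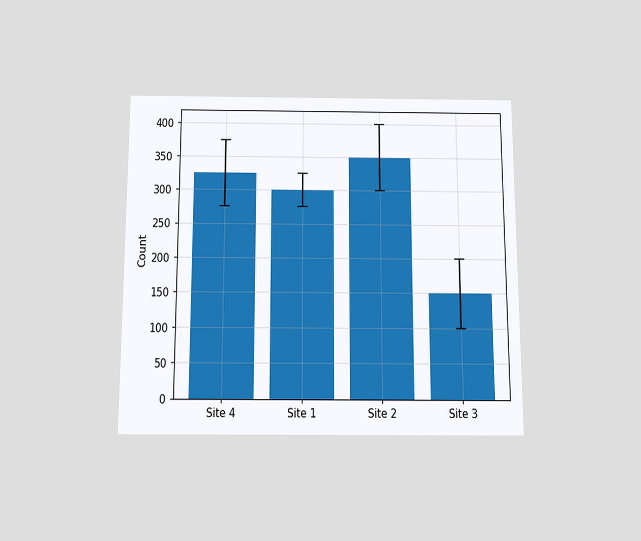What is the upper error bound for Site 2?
400

The chart is viewed slightly from below. The Site 2 bar's upper whisker reaches 400.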